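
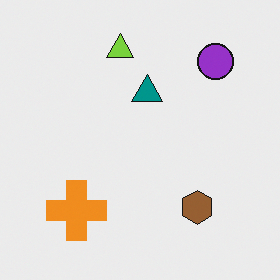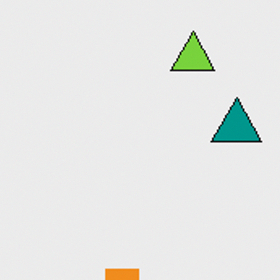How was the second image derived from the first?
This is the original image cropped tightly and scaled back up.

The visible shapes are larger and the field of view is narrower; shapes near the original edges may be partly or wholly outside the frame — a crop-and-rescale.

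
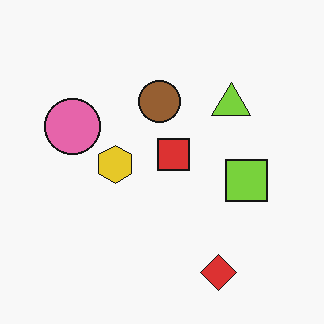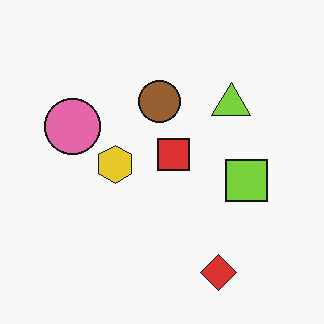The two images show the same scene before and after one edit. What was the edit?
The transformation is: given moderate JPEG compression.

Blocky 8×8 compression artifacts appear around shape edges and the flat background shows ringing — characteristic JPEG degradation.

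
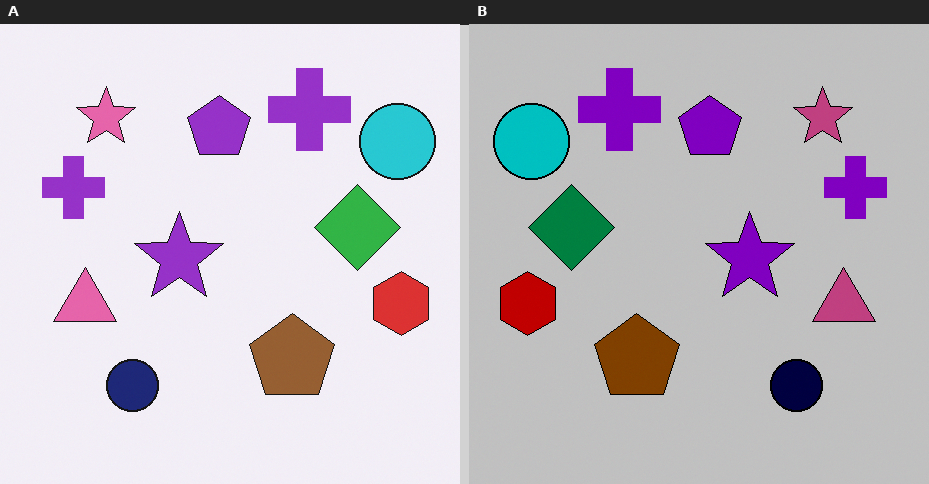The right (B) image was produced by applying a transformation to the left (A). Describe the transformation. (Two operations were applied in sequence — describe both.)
This is the original image heavily posterized to just a handful of flat colors, then flipped horizontally (left ↔ right).

Each flat color has snapped to a coarser quantized level — most visibly, the near-white background has dropped to a flat grey. The red hexagon is in the right of the left (A) image and the left of the right (B) — shapes on opposite sides of the vertical midline have swapped in a mirror flip.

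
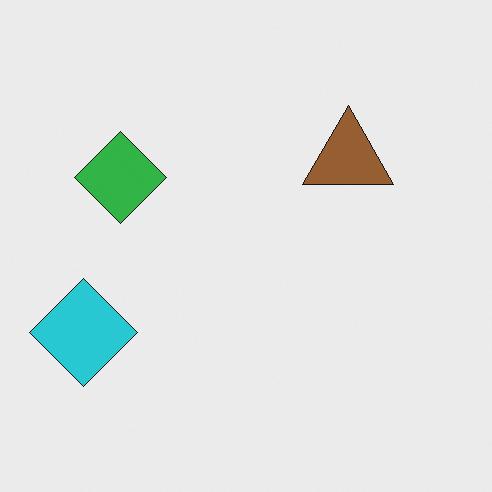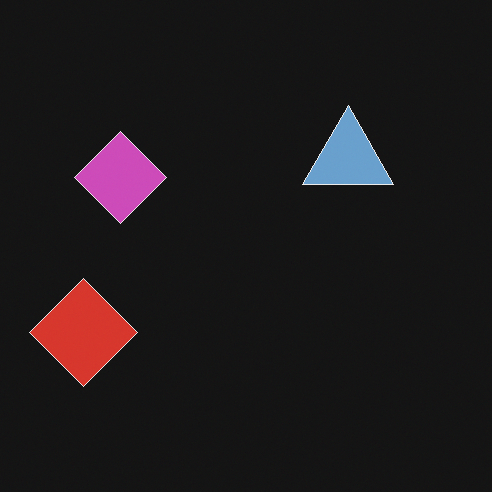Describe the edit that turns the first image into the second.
Color-inverted (negative).

The light background has become dark and every shape's color is its complement — a photographic negative.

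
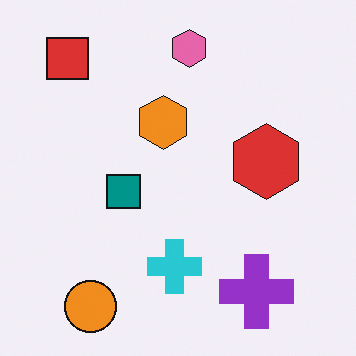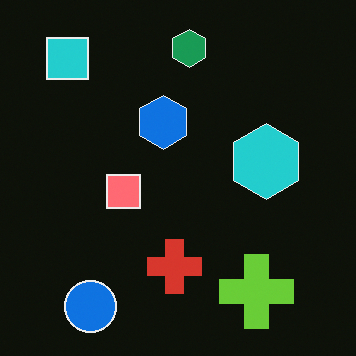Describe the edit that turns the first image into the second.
The transformation is: color-inverted (negative).

The light background has become dark and every shape's color is its complement — a photographic negative.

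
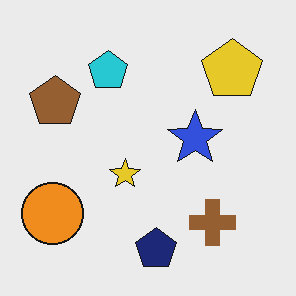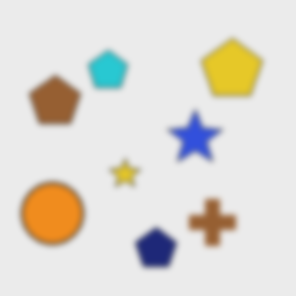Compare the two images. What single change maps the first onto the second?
The image was moderately blurred.

Shape edges and outlines are uniformly softened across the whole image.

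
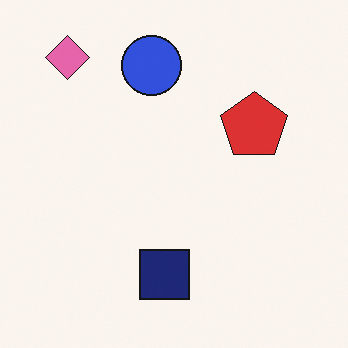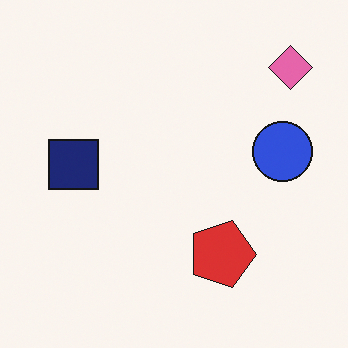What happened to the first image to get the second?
This is the original image rotated 90° clockwise.

The pink diamond sits in the top-left of the first image and the top-right of the second — consistent with a whole-image 90° clockwise rotation.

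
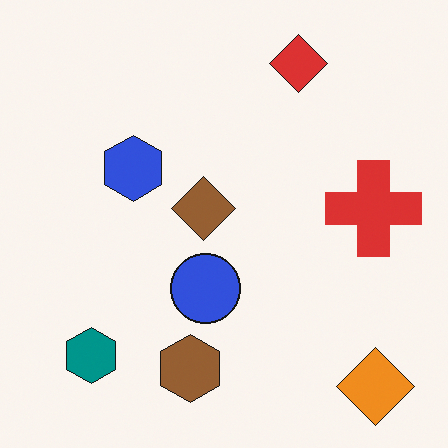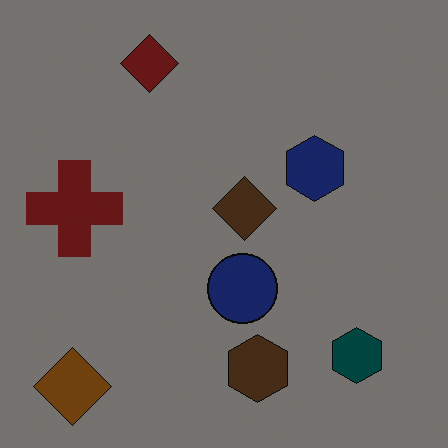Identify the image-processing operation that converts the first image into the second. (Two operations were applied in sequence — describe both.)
It was substantially darkened, then flipped horizontally (left ↔ right).

Every pixel — background and shapes alike — is uniformly darkened. The orange diamond is in the bottom-right of the first image and the bottom-left of the second — shapes on opposite sides of the vertical midline have swapped in a mirror flip.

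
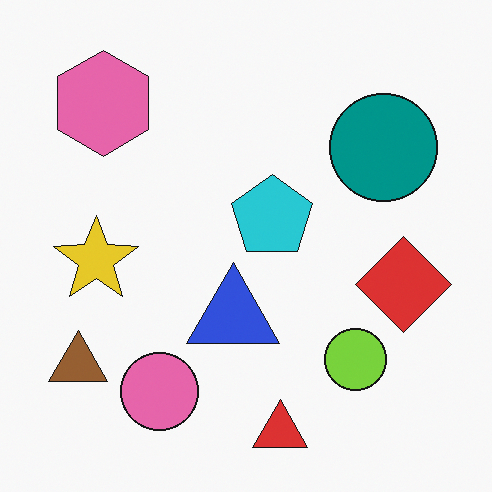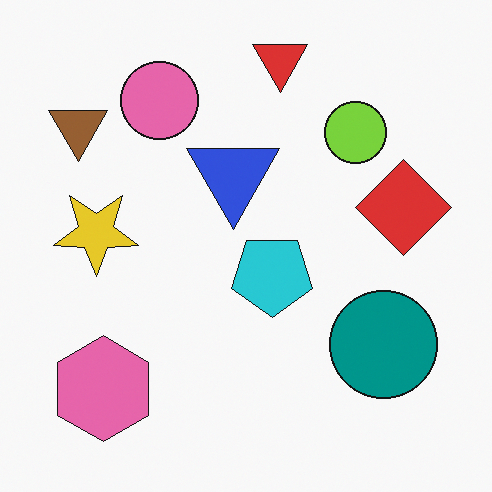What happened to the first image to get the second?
This is the original image flipped vertically (top ↔ bottom).

The red triangle is in the bottom of the first image and the top of the second — shapes on opposite sides of the horizontal midline have swapped in a mirror flip.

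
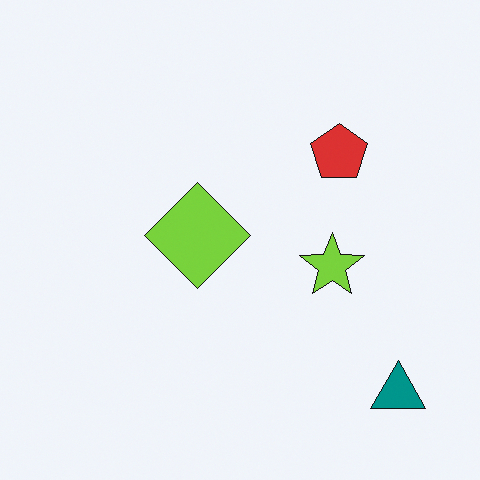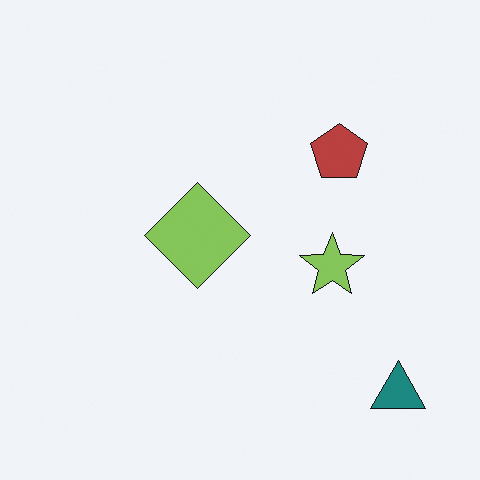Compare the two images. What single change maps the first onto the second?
The transformation is: slightly desaturated.

All colors are more muted and greyish — a global saturation change.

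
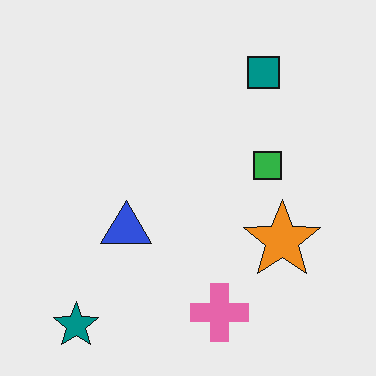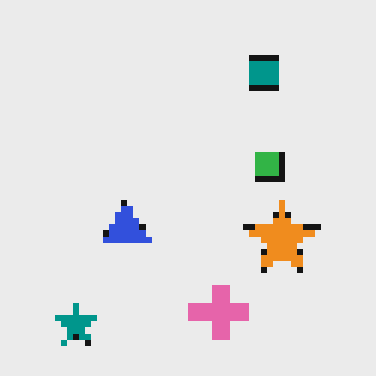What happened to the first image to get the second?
The image was pixelated into visible square blocks.

Shapes are reduced to large square blocks; fine edges and outlines are lost — a downscale-then-upscale (mosaic) effect.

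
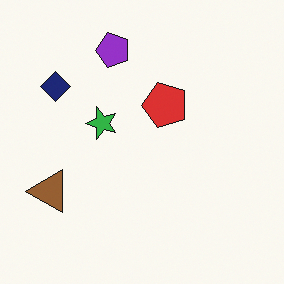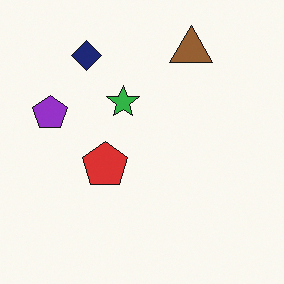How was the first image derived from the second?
The transformation is: transposed (reflected across the top-left ↔ bottom-right diagonal).

Shapes have swapped their row and column positions — what was in the top-right is now in the bottom-left — a diagonal reflection.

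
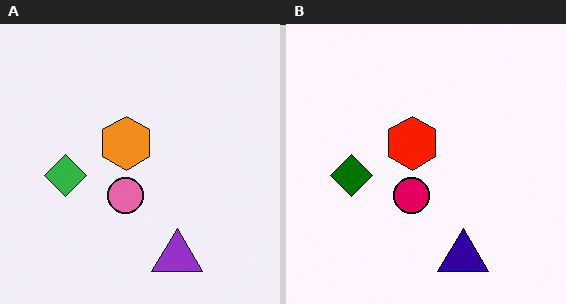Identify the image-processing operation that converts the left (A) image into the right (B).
The image was given much higher contrast.

Tones are pushed away from mid-grey across the whole image — a global contrast change.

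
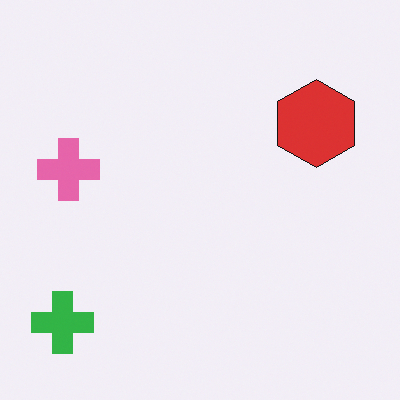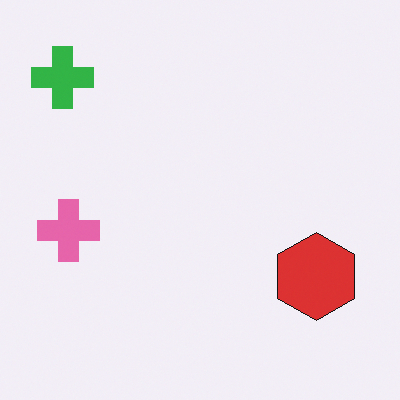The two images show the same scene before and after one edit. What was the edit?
Flipped vertically (top ↔ bottom).

The green cross is in the bottom-left of the first image and the top-left of the second — shapes on opposite sides of the horizontal midline have swapped in a mirror flip.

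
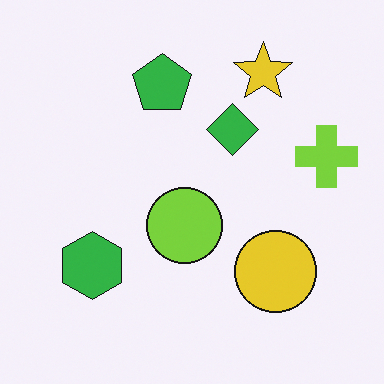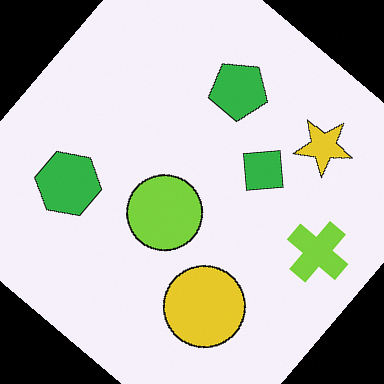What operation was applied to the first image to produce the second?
Rotated clockwise by a large amount — several tens of degrees.

Every shape is tilted by the same angle and the image corners show triangular fill wedges — a whole-image rotation by a non-right angle.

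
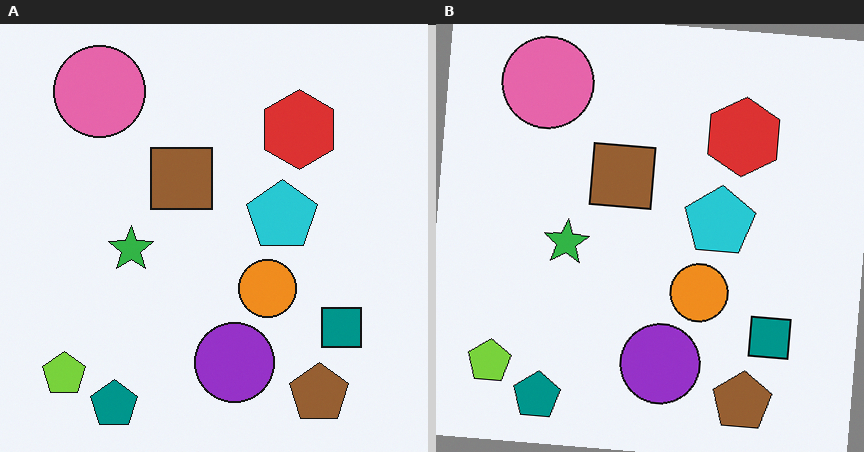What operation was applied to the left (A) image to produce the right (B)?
This is the original image rotated clockwise by a small amount.

Every shape is tilted by the same angle and the image corners show triangular fill wedges — a whole-image rotation by a non-right angle.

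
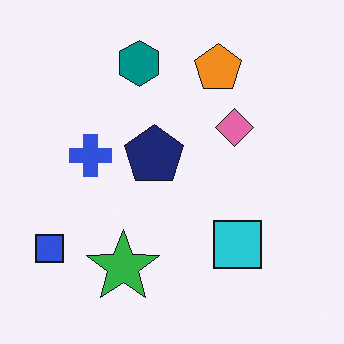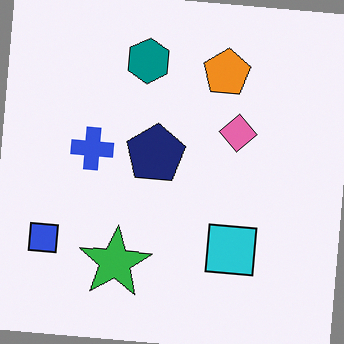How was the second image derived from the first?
The transformation is: rotated clockwise by a small amount.

Every shape is tilted by the same angle and the image corners show triangular fill wedges — a whole-image rotation by a non-right angle.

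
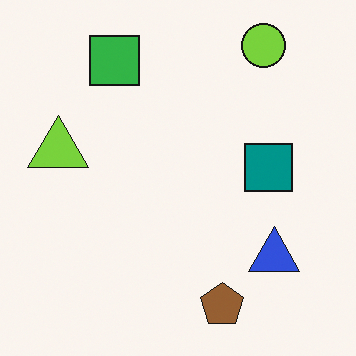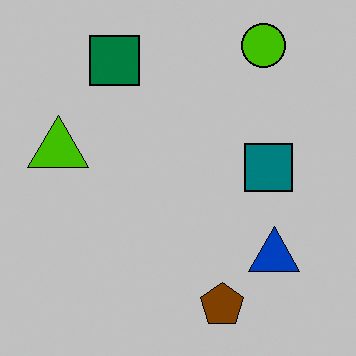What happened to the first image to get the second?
The second image is the first aggressively posterized.

Each flat color has snapped to a coarser quantized level — most visibly, the near-white background has dropped to a flat grey.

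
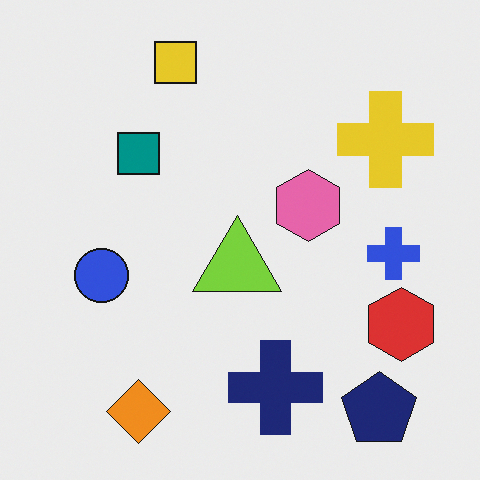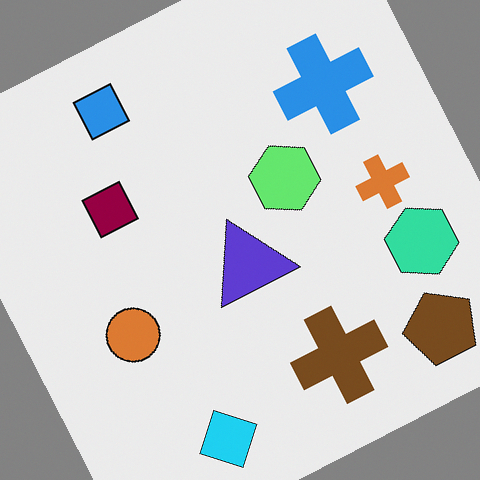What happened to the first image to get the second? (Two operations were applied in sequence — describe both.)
This is the original image hue-shifted through roughly half the color wheel, then rotated counter-clockwise by a clearly visible amount.

Every shape's color has rotated by the same amount around the hue wheel — a uniform hue shift. Every shape is tilted by the same angle and the image corners show triangular fill wedges — a whole-image rotation by a non-right angle.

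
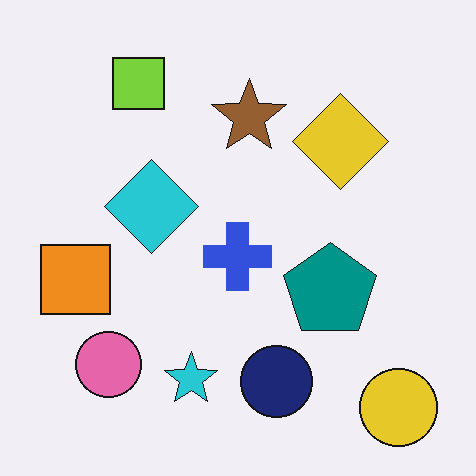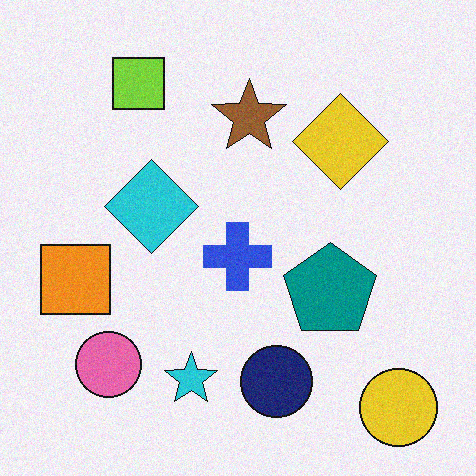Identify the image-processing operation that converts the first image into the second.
It was degraded with light additive noise.

Random speckle covers the whole image, including the flat background.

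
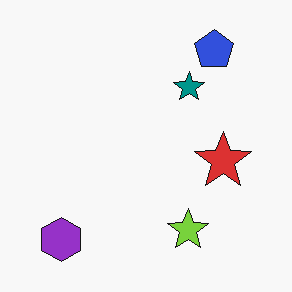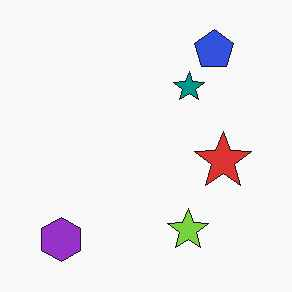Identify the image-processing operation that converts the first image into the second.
Given moderate JPEG compression.

Blocky 8×8 compression artifacts appear around shape edges and the flat background shows ringing — characteristic JPEG degradation.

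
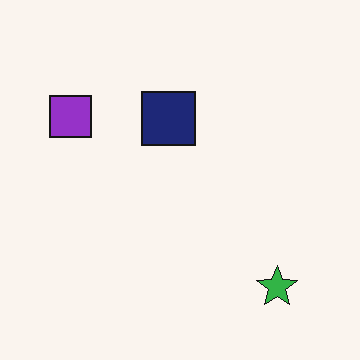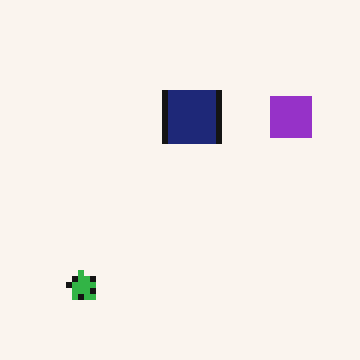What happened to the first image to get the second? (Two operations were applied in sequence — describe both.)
The transformation is: moderately pixelated, then flipped horizontally (left ↔ right).

Shapes are reduced to large square blocks; fine edges and outlines are lost — a downscale-then-upscale (mosaic) effect. The purple square is in the top-left of the first image and the top-right of the second — shapes on opposite sides of the vertical midline have swapped in a mirror flip.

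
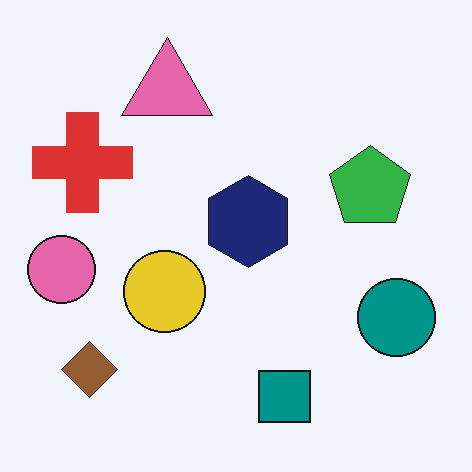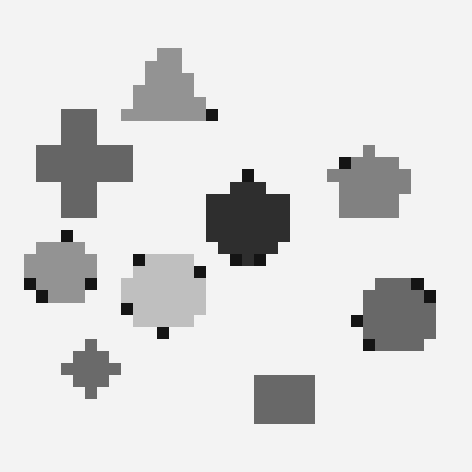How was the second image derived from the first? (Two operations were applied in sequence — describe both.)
It was converted to grayscale, then heavily pixelated into large blocks.

All color is removed — every shape is now a shade of grey. Shapes are reduced to large square blocks; fine edges and outlines are lost — a downscale-then-upscale (mosaic) effect.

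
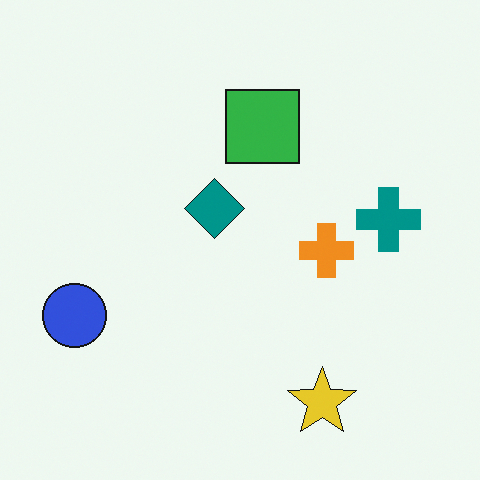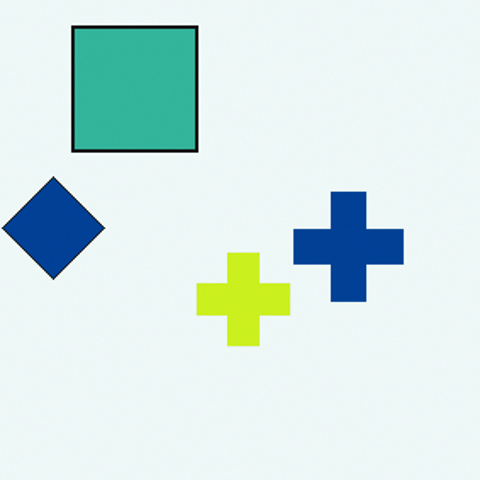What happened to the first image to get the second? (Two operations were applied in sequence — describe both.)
The image was cropped tightly and scaled back up, then hue-shifted slightly.

The visible shapes are larger and the field of view is narrower; shapes near the original edges may be partly or wholly outside the frame — a crop-and-rescale. Every shape's color has rotated by the same amount around the hue wheel — a uniform hue shift.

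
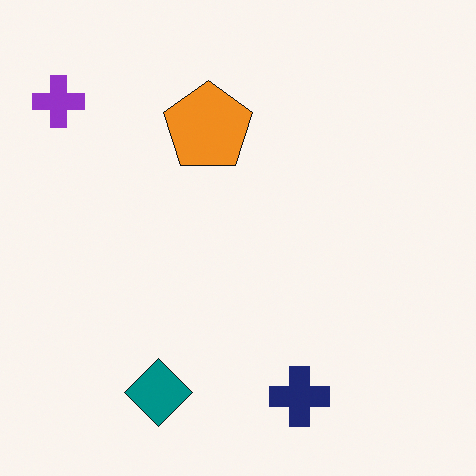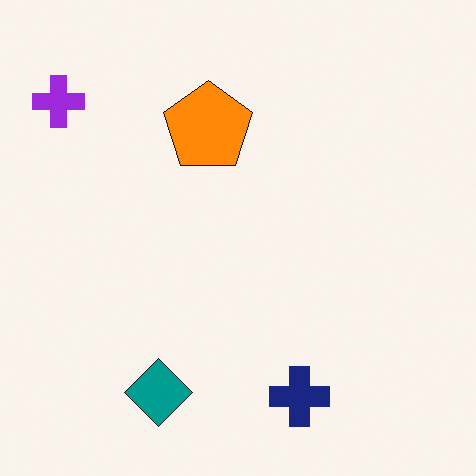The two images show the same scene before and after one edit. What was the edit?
The second image is the first slightly oversaturated.

All colors are more vivid — a global saturation change.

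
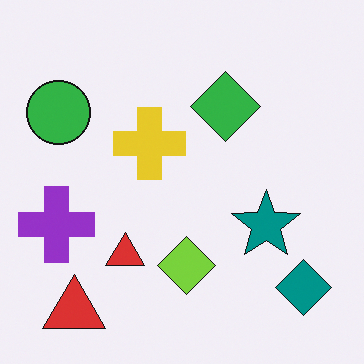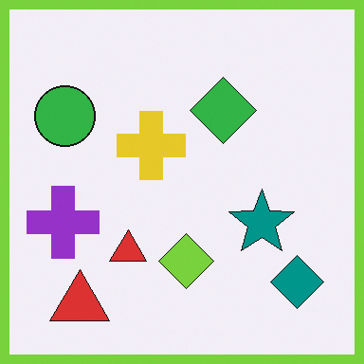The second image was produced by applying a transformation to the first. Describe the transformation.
The transformation is: framed with a lime border.

A solid lime frame runs around the edge of the second image, with the content slightly shrunk inside it.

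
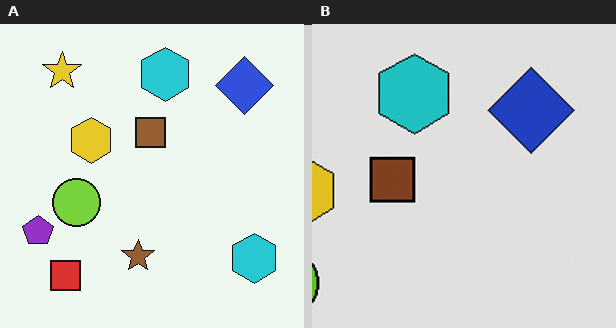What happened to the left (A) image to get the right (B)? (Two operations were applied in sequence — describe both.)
Moderately posterized, then cropped to a modestly smaller region and rescaled.

Each flat color has snapped to a coarser quantized level — most visibly, the near-white background has dropped to a flat grey. The visible shapes are larger and the field of view is narrower; shapes near the original edges may be partly or wholly outside the frame — a crop-and-rescale.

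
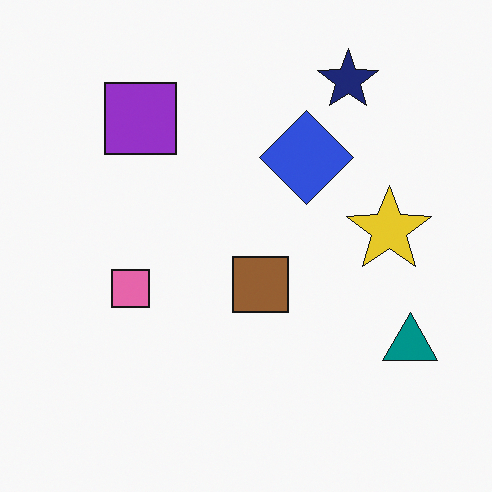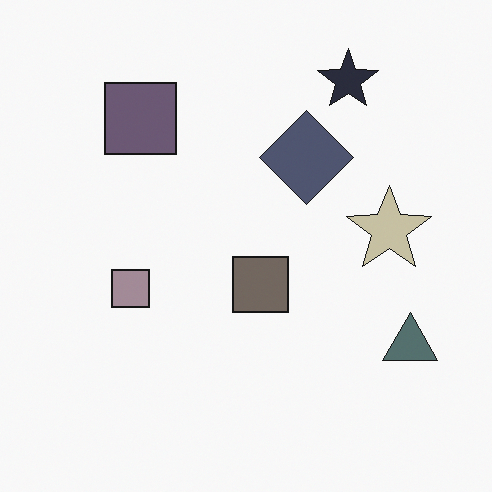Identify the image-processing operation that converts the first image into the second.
This is the original image made much more muted (saturation change).

All colors are more muted and greyish — a global saturation change.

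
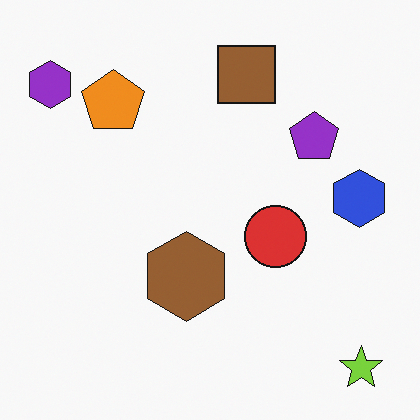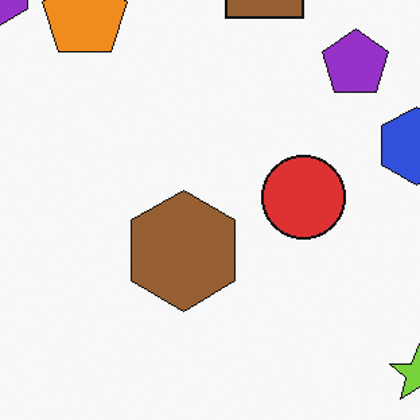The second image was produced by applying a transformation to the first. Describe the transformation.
The transformation is: cropped slightly and scaled back up.

The visible shapes are larger and the field of view is narrower; shapes near the original edges may be partly or wholly outside the frame — a crop-and-rescale.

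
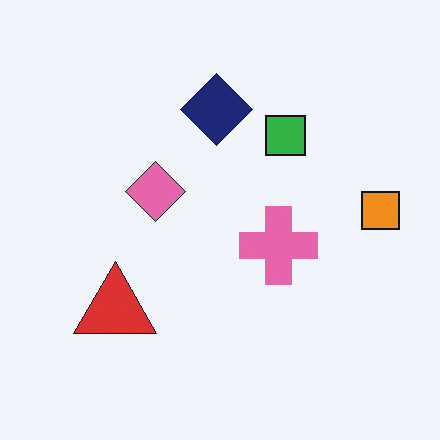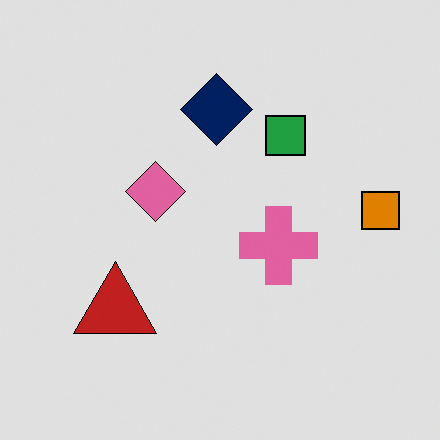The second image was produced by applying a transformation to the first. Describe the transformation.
The transformation is: moderately posterized.

Each flat color has snapped to a coarser quantized level — most visibly, the near-white background has dropped to a flat grey.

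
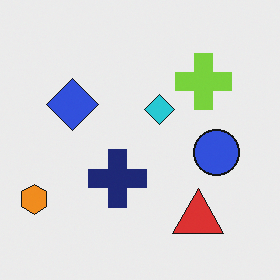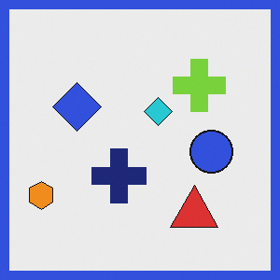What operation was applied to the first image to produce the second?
The image was framed with a blue border.

A solid blue frame runs around the edge of the second image, with the content slightly shrunk inside it.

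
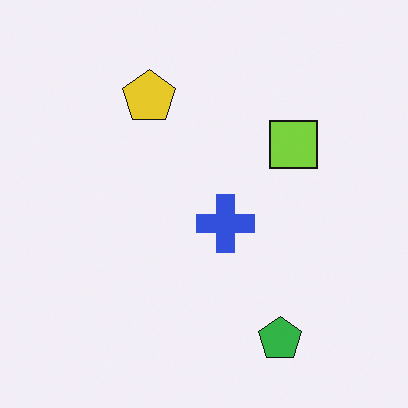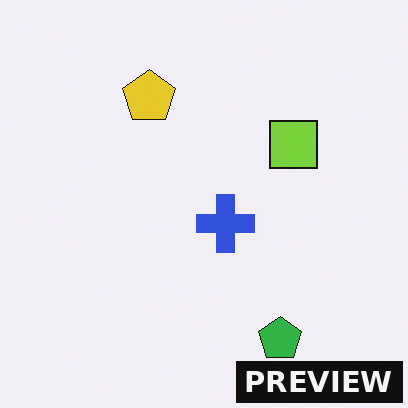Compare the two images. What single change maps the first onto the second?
The transformation is: watermarked with the text "PREVIEW" in the lower-right corner.

A dark label reading "PREVIEW" appears in the lower-right corner.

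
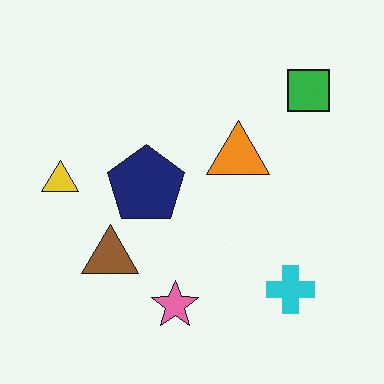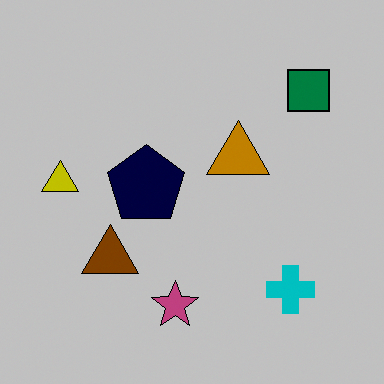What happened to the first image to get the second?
Heavily posterized to just a handful of flat colors.

Each flat color has snapped to a coarser quantized level — most visibly, the near-white background has dropped to a flat grey.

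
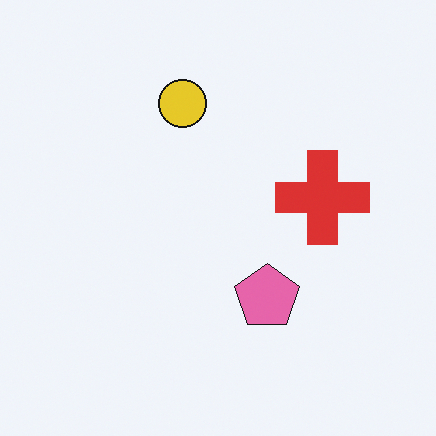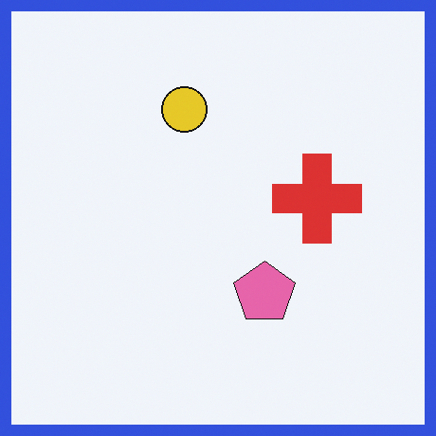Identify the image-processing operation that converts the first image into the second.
It was framed with a blue border.

A solid blue frame runs around the edge of the second image, with the content slightly shrunk inside it.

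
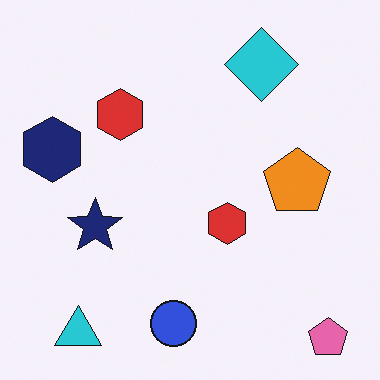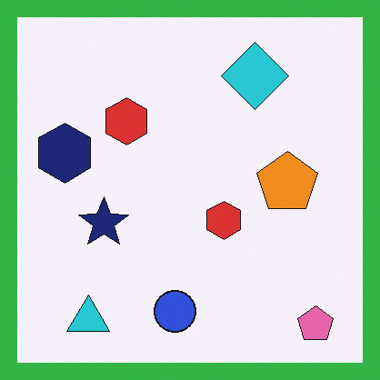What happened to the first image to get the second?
The image was framed with a green border.

A solid green frame runs around the edge of the second image, with the content slightly shrunk inside it.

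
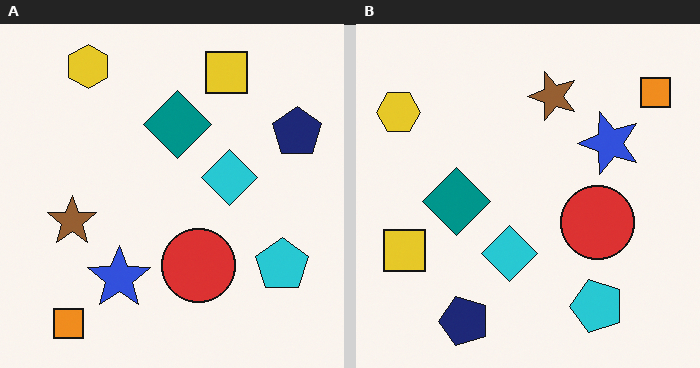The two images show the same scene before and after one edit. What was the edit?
The transformation is: transposed (reflected across the top-left ↔ bottom-right diagonal).

Shapes have swapped their row and column positions — what was in the top-right is now in the bottom-left — a diagonal reflection.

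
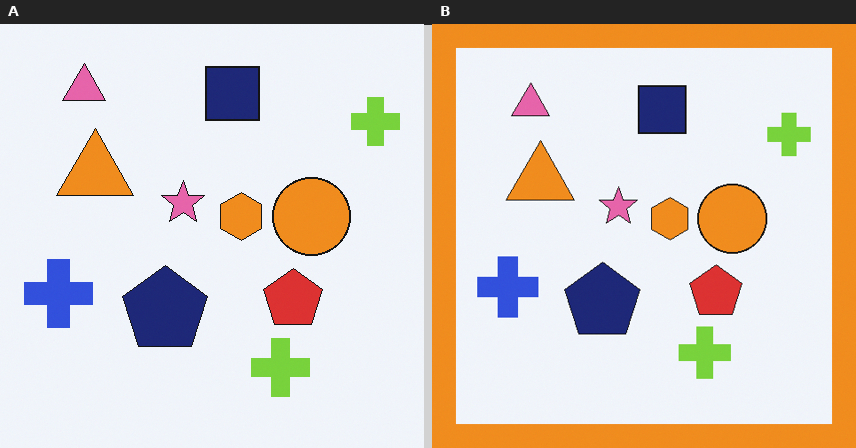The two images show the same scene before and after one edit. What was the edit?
The transformation is: framed with a orange border.

A solid orange frame runs around the edge of the right (B) image, with the content slightly shrunk inside it.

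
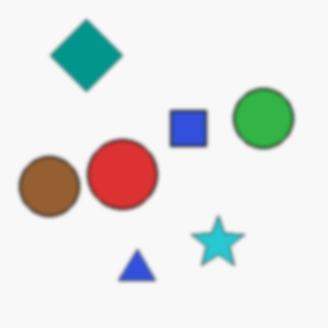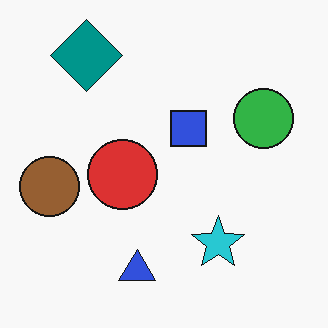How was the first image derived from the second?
The image was slightly softened.

Shape edges and outlines are uniformly softened across the whole image.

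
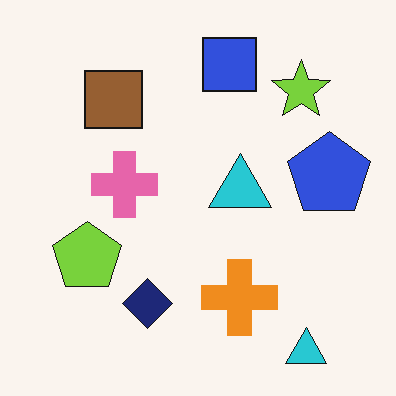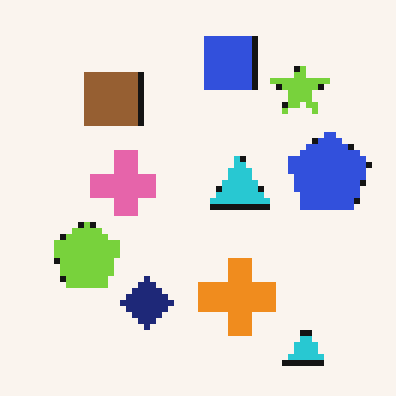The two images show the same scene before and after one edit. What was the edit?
Moderately pixelated.

Shapes are reduced to large square blocks; fine edges and outlines are lost — a downscale-then-upscale (mosaic) effect.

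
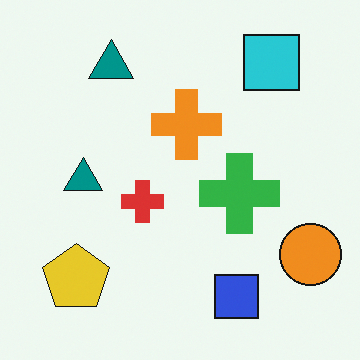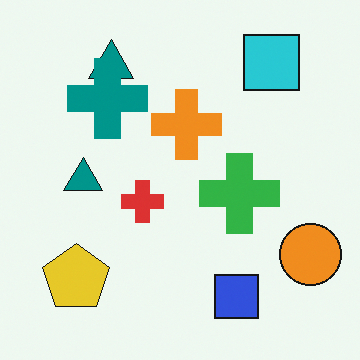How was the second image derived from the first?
This is the original image overlaid with an additional teal cross.

A teal cross appears in the second image that is absent from the first.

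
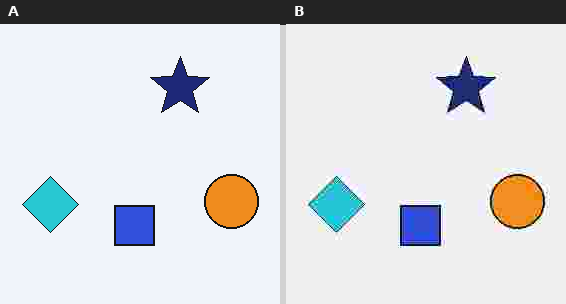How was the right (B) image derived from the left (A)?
It was degraded with heavy JPEG compression.

Blocky 8×8 compression artifacts appear around shape edges and the flat background shows ringing — characteristic JPEG degradation.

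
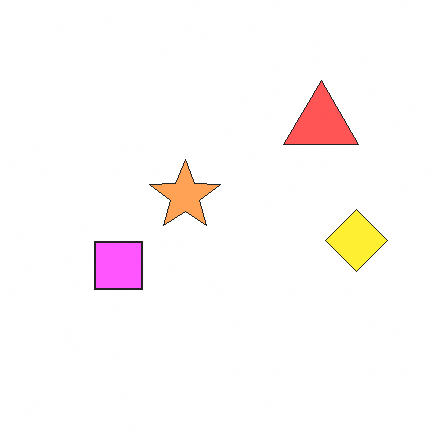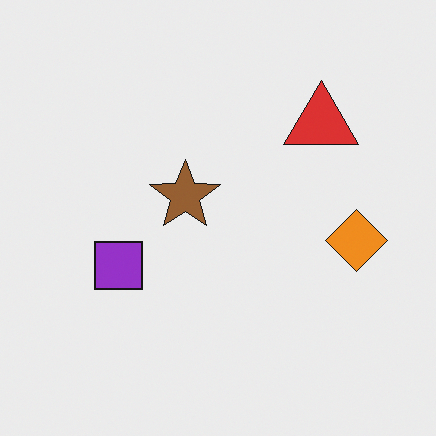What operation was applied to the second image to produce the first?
Brightened a lot.

Every pixel — background and shapes alike — is uniformly brightened.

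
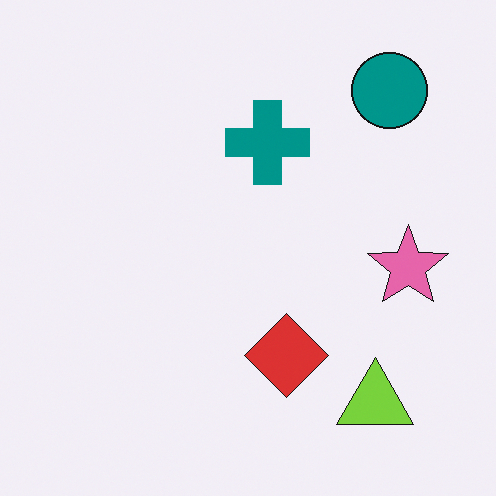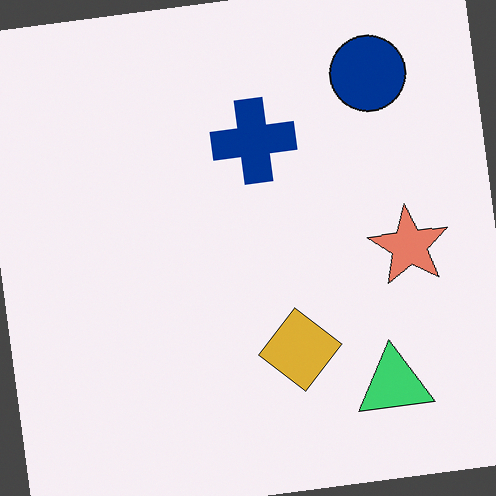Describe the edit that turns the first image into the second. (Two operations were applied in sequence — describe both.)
The second image is the first hue-shifted by a small amount, then rotated counter-clockwise by a small amount.

Every shape's color has rotated by the same amount around the hue wheel — a uniform hue shift. Every shape is tilted by the same angle and the image corners show triangular fill wedges — a whole-image rotation by a non-right angle.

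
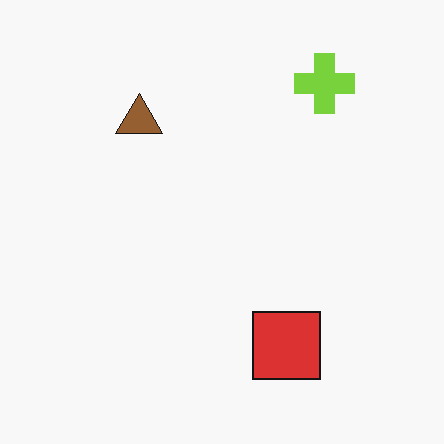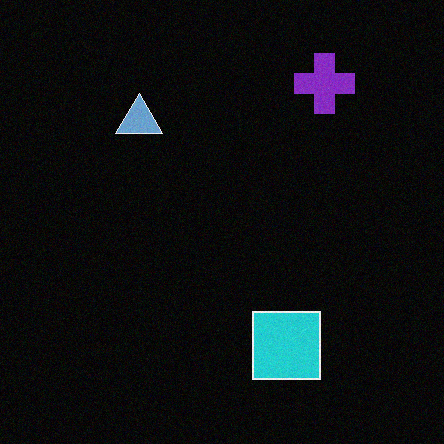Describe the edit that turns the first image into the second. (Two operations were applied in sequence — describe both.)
It was color-inverted (negative), then degraded with subtle gaussian noise.

The light background has become dark and every shape's color is its complement — a photographic negative. Random speckle covers the whole image, including the flat background.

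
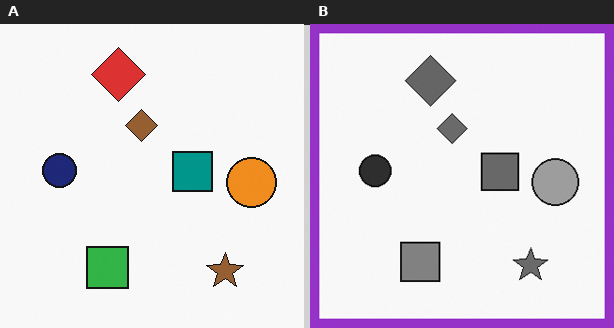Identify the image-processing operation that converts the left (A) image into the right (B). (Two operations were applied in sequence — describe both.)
The right (B) image is the left (A) converted to grayscale, then framed with a purple border.

All color is removed — every shape is now a shade of grey. A solid purple frame runs around the edge of the right (B) image, with the content slightly shrunk inside it.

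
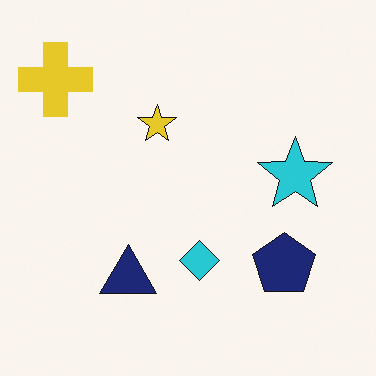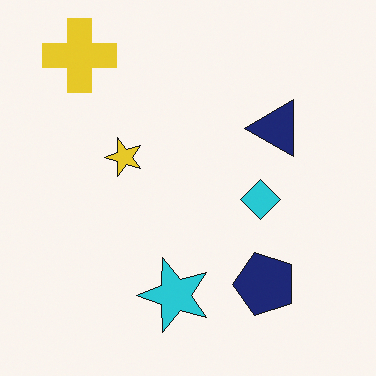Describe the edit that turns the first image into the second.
The image was transposed (reflected across the top-left ↔ bottom-right diagonal).

Shapes have swapped their row and column positions — what was in the top-right is now in the bottom-left — a diagonal reflection.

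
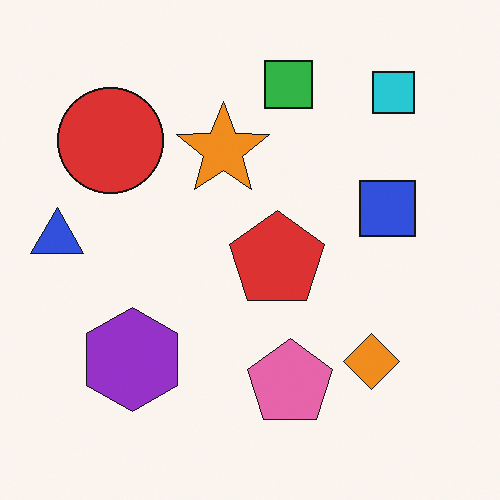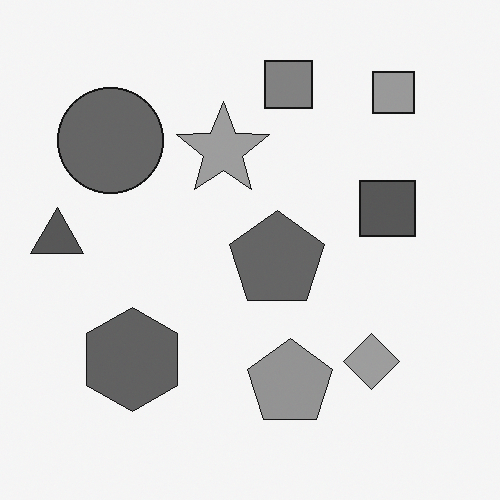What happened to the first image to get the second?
Converted to grayscale.

All color is removed — every shape is now a shade of grey.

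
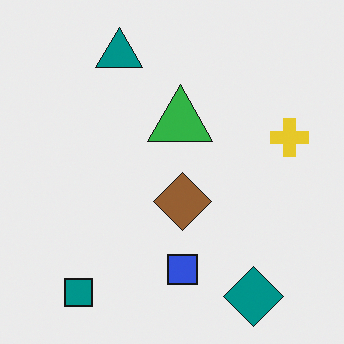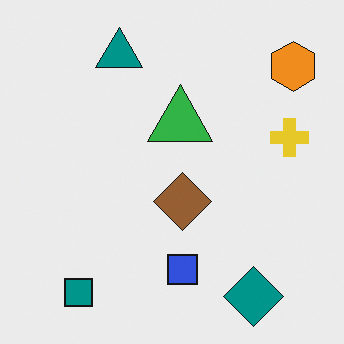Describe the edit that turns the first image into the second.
The second image is the first overlaid with an additional orange hexagon.

An orange hexagon appears in the second image that is absent from the first.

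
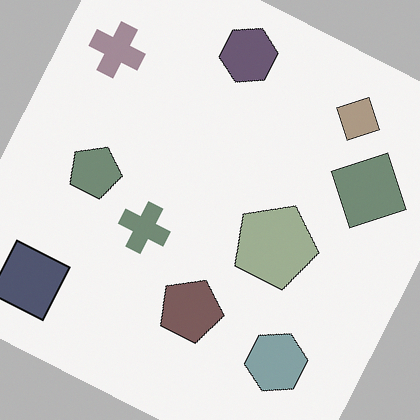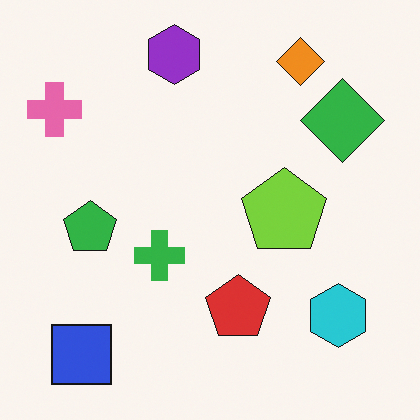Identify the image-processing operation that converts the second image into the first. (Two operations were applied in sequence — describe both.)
This is the original image rotated clockwise by a clearly visible amount, then heavily desaturated.

Every shape is tilted by the same angle and the image corners show triangular fill wedges — a whole-image rotation by a non-right angle. All colors are more muted and greyish — a global saturation change.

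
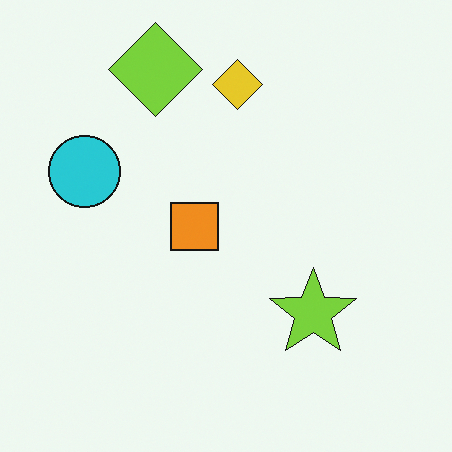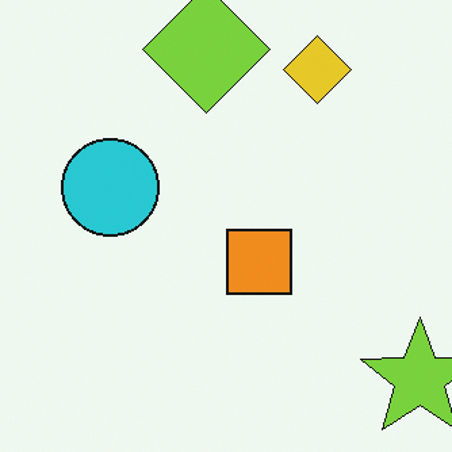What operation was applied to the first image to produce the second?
This is the original image cropped slightly and scaled back up.

The visible shapes are larger and the field of view is narrower; shapes near the original edges may be partly or wholly outside the frame — a crop-and-rescale.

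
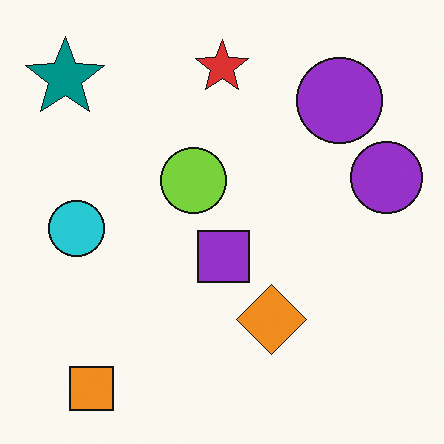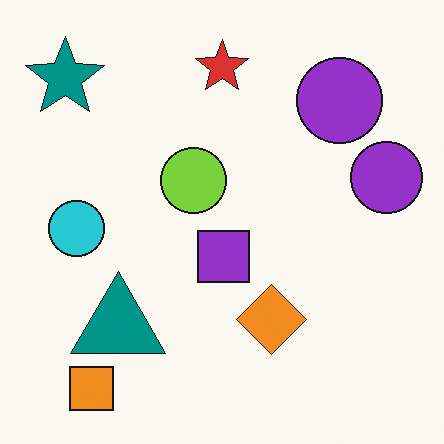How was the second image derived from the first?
The second image is the first overlaid with an additional teal triangle.

A teal triangle appears in the second image that is absent from the first.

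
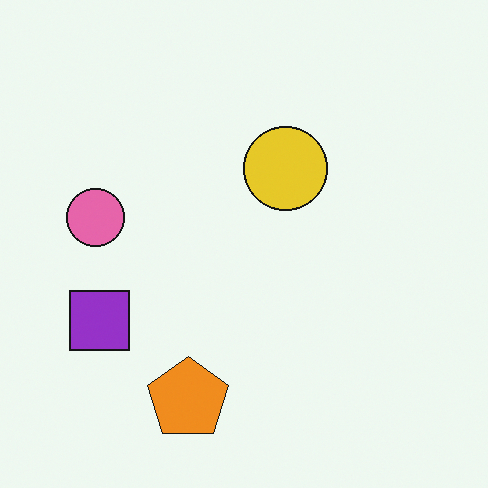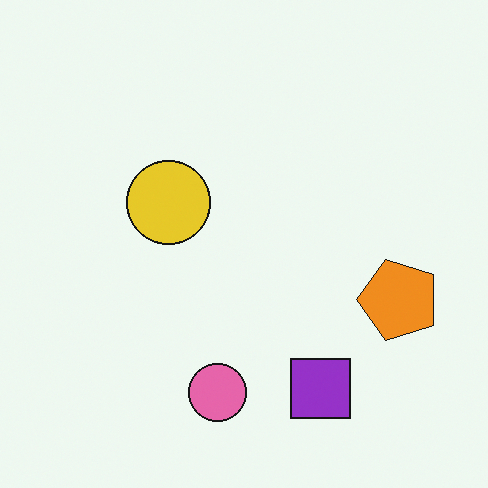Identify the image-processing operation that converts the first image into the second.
The second image is the first rotated 90° counter-clockwise.

The orange pentagon sits in the bottom of the first image and the right of the second — consistent with a whole-image 90° counter-clockwise rotation.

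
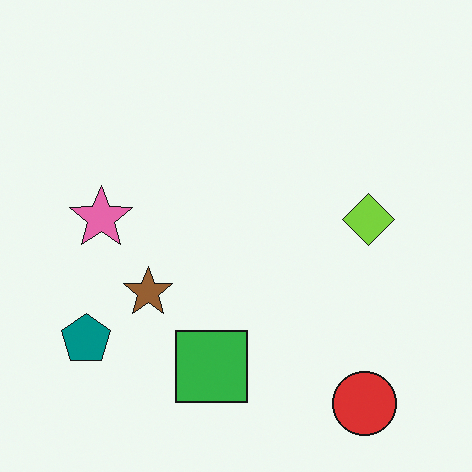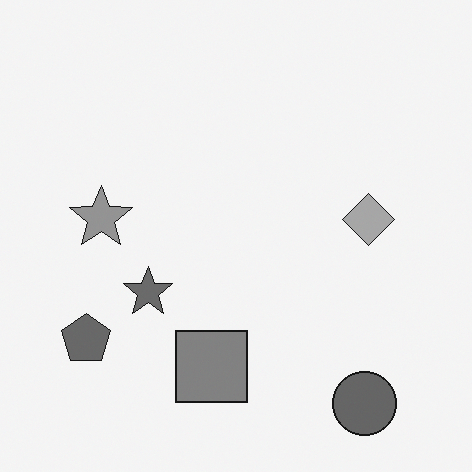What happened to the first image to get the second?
Converted to grayscale.

All color is removed — every shape is now a shade of grey.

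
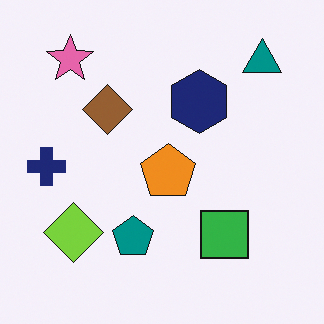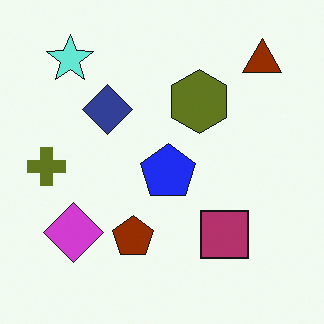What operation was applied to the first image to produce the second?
It was hue-shifted by a large amount.

Every shape's color has rotated by the same amount around the hue wheel — a uniform hue shift.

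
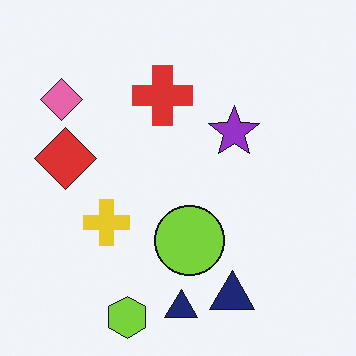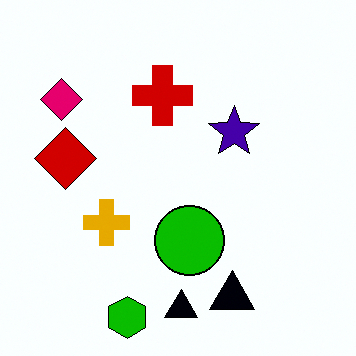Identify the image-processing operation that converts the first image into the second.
The transformation is: boosted in contrast.

Tones are pushed away from mid-grey across the whole image — a global contrast change.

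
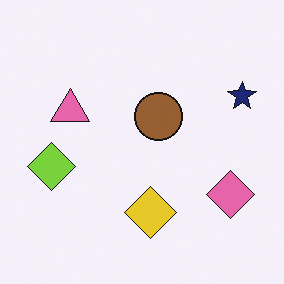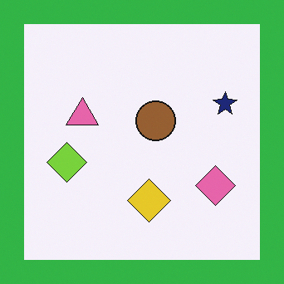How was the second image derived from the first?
The image was framed with a green border.

A solid green frame runs around the edge of the second image, with the content slightly shrunk inside it.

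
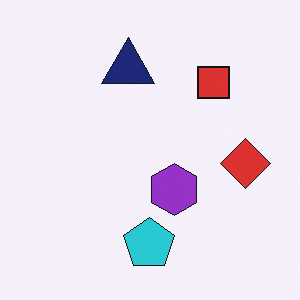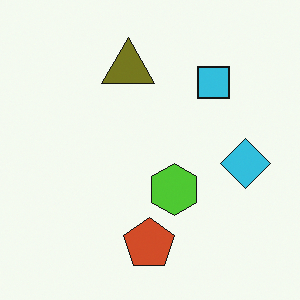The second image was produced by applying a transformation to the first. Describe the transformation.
It was hue-shifted by a large amount.

Every shape's color has rotated by the same amount around the hue wheel — a uniform hue shift.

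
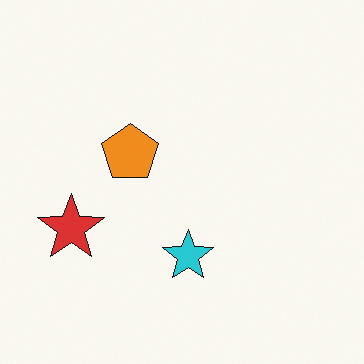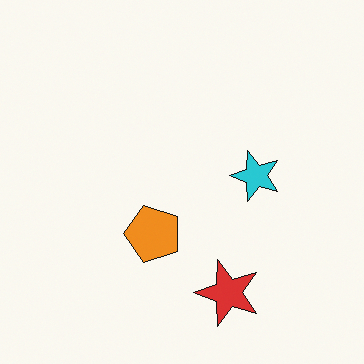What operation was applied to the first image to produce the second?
Rotated 90° counter-clockwise.

The red star sits in the left of the first image and the bottom of the second — consistent with a whole-image 90° counter-clockwise rotation.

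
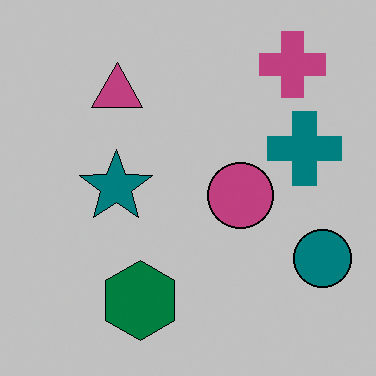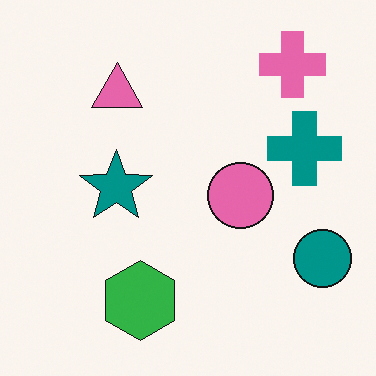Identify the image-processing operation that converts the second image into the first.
It was aggressively posterized.

Each flat color has snapped to a coarser quantized level — most visibly, the near-white background has dropped to a flat grey.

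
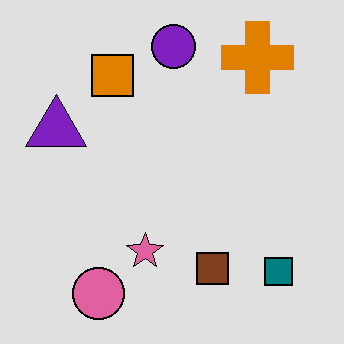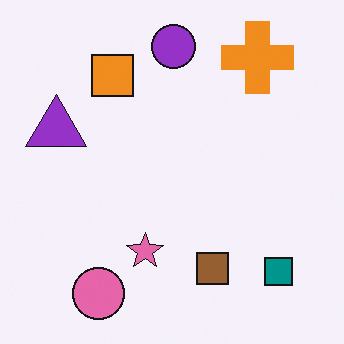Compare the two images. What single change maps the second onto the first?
Posterized to a reduced palette.

Each flat color has snapped to a coarser quantized level — most visibly, the near-white background has dropped to a flat grey.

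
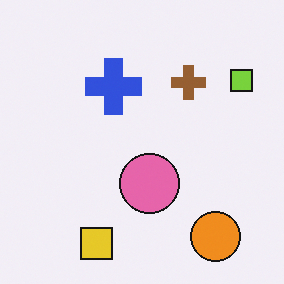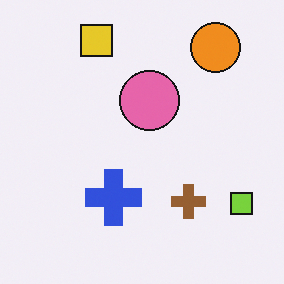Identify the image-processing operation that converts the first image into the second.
The transformation is: flipped vertically (top ↔ bottom).

The yellow square is in the bottom of the first image and the top of the second — shapes on opposite sides of the horizontal midline have swapped in a mirror flip.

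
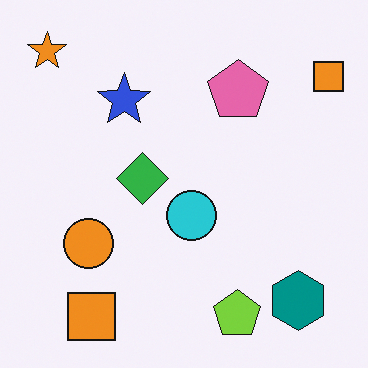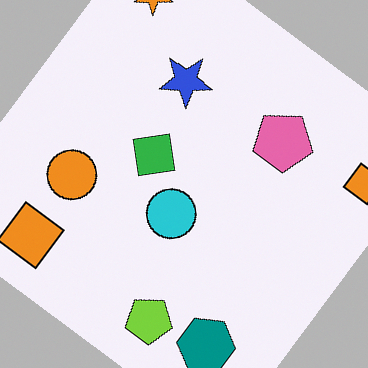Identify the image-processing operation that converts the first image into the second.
The image was rotated clockwise by a large amount — several tens of degrees.

Every shape is tilted by the same angle and the image corners show triangular fill wedges — a whole-image rotation by a non-right angle.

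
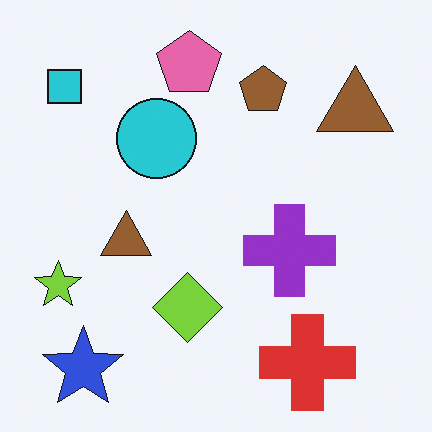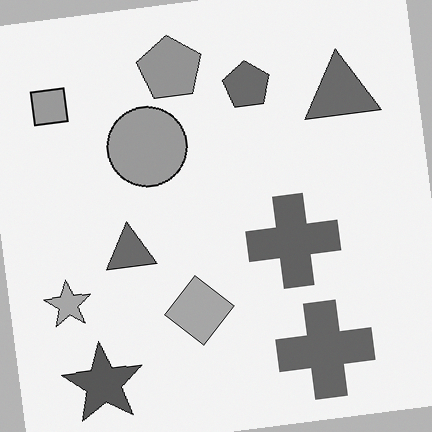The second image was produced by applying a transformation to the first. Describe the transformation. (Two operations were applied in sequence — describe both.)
The image was converted to grayscale, then rotated counter-clockwise by a slight angle.

All color is removed — every shape is now a shade of grey. Every shape is tilted by the same angle and the image corners show triangular fill wedges — a whole-image rotation by a non-right angle.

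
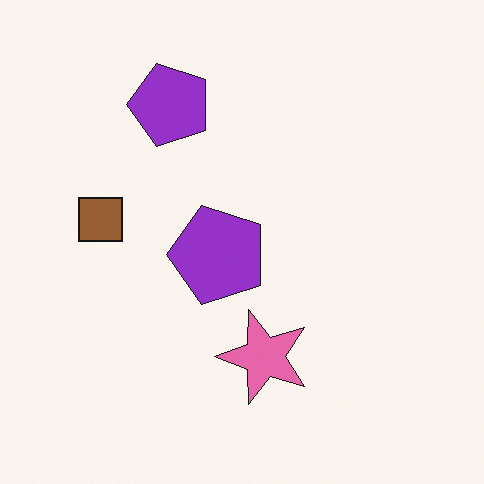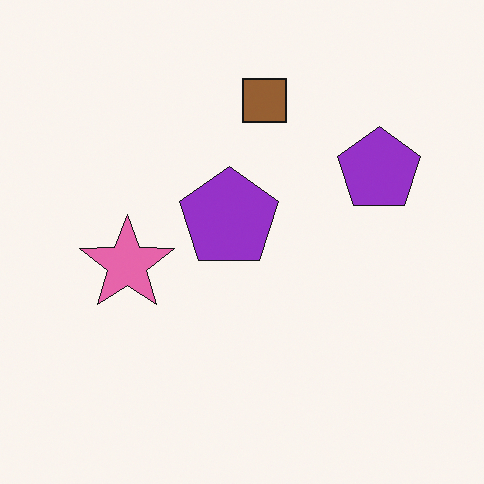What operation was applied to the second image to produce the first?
The first image is the second rotated 90° counter-clockwise.

The brown square sits in the top of the second image and the left of the first — consistent with a whole-image 90° counter-clockwise rotation.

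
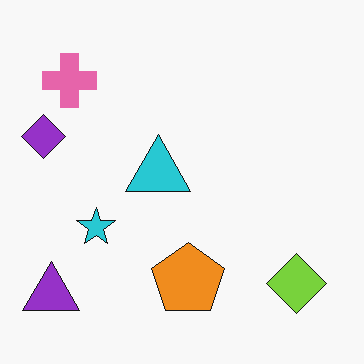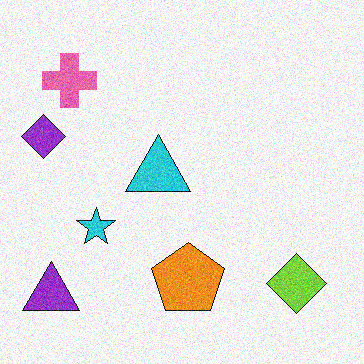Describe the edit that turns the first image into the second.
The transformation is: degraded with moderate additive noise.

Random speckle covers the whole image, including the flat background.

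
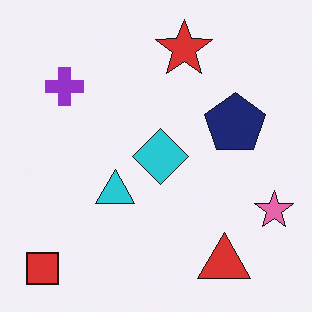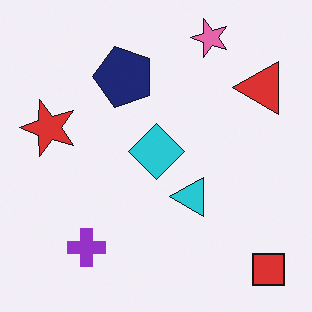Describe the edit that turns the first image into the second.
It was rotated 90° counter-clockwise.

The red square sits in the bottom-left of the first image and the bottom-right of the second — consistent with a whole-image 90° counter-clockwise rotation.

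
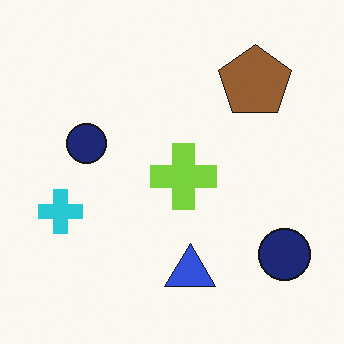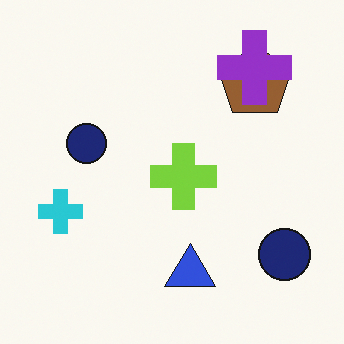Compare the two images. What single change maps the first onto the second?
This is the original image overlaid with an additional purple cross.

A purple cross appears in the second image that is absent from the first.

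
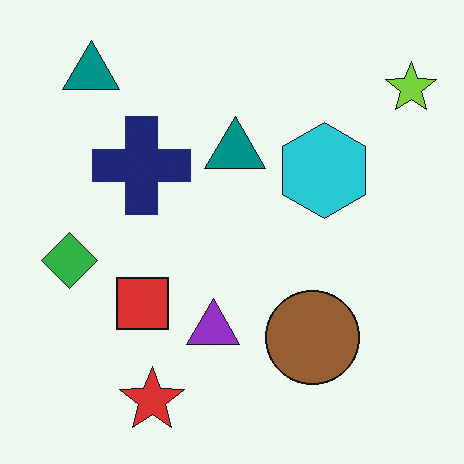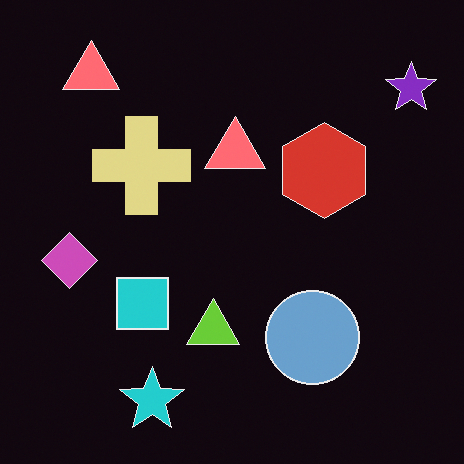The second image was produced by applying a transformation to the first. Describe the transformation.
It was color-inverted (negative).

The light background has become dark and every shape's color is its complement — a photographic negative.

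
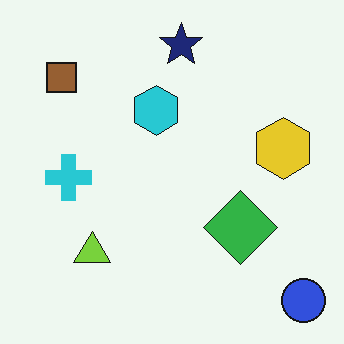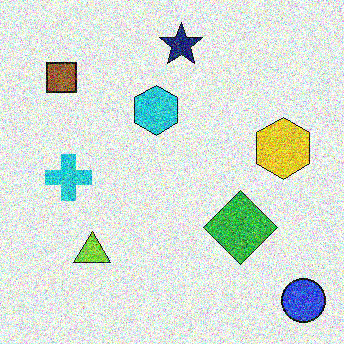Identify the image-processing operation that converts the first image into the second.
Degraded with heavy additive noise.

Random speckle covers the whole image, including the flat background.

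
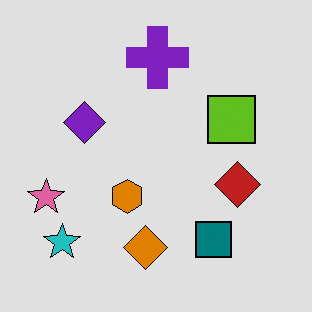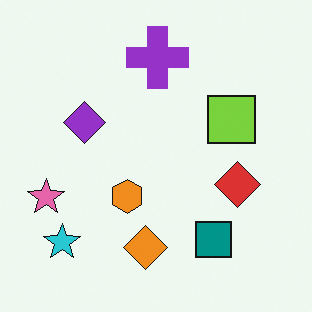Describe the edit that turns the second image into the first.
The first image is the second moderately posterized.

Each flat color has snapped to a coarser quantized level — most visibly, the near-white background has dropped to a flat grey.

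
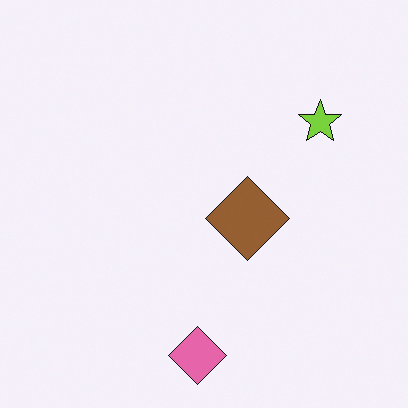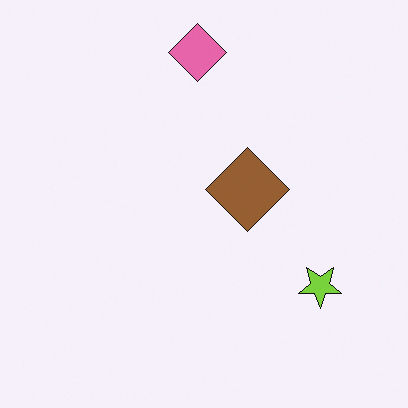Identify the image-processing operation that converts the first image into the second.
It was flipped vertically (top ↔ bottom).

The pink diamond is in the bottom of the first image and the top of the second — shapes on opposite sides of the horizontal midline have swapped in a mirror flip.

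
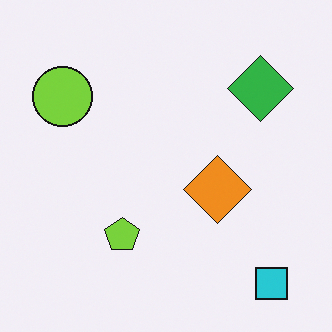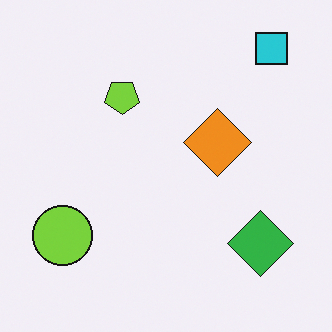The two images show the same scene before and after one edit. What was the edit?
This is the original image flipped vertically (top ↔ bottom).

The cyan square is in the bottom-right of the first image and the top-right of the second — shapes on opposite sides of the horizontal midline have swapped in a mirror flip.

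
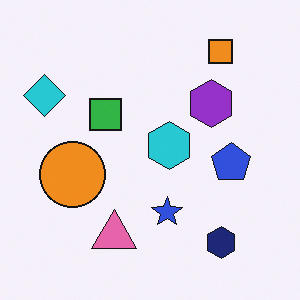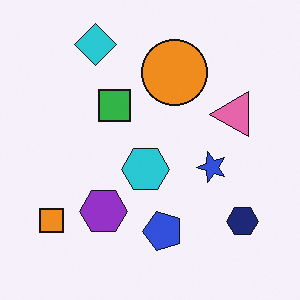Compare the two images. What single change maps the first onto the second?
The second image is the first transposed (reflected across the top-left ↔ bottom-right diagonal).

Shapes have swapped their row and column positions — what was in the top-right is now in the bottom-left — a diagonal reflection.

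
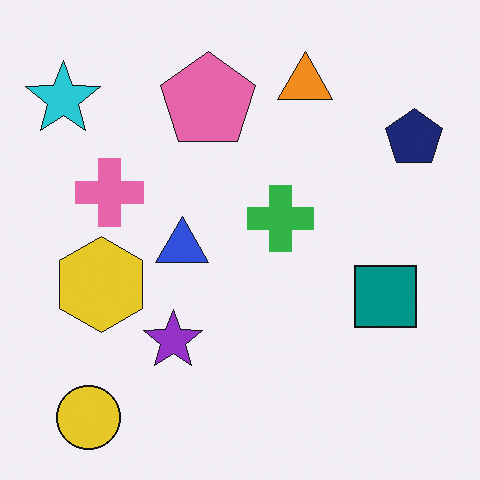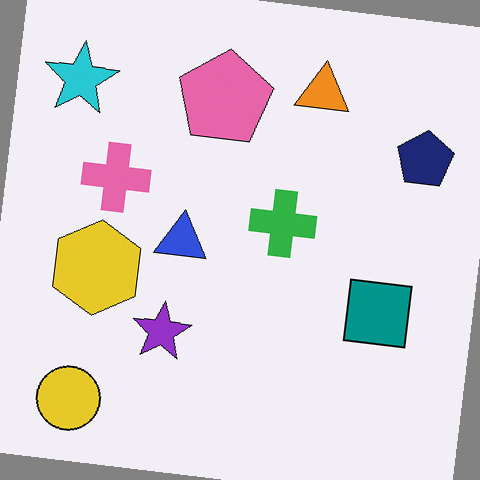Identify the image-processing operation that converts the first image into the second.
It was rotated clockwise by a small amount.

Every shape is tilted by the same angle and the image corners show triangular fill wedges — a whole-image rotation by a non-right angle.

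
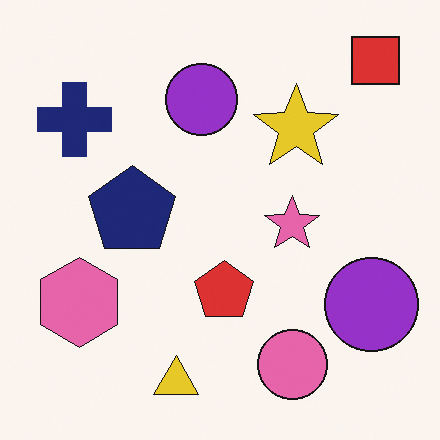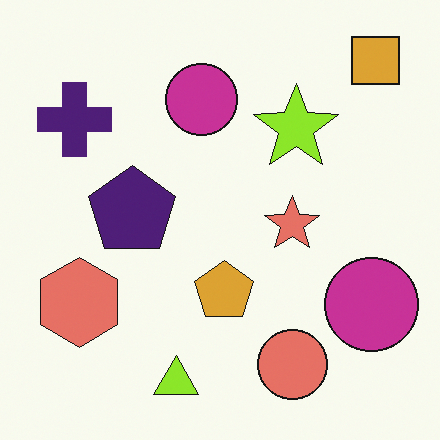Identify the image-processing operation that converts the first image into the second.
It was hue-shifted slightly.

Every shape's color has rotated by the same amount around the hue wheel — a uniform hue shift.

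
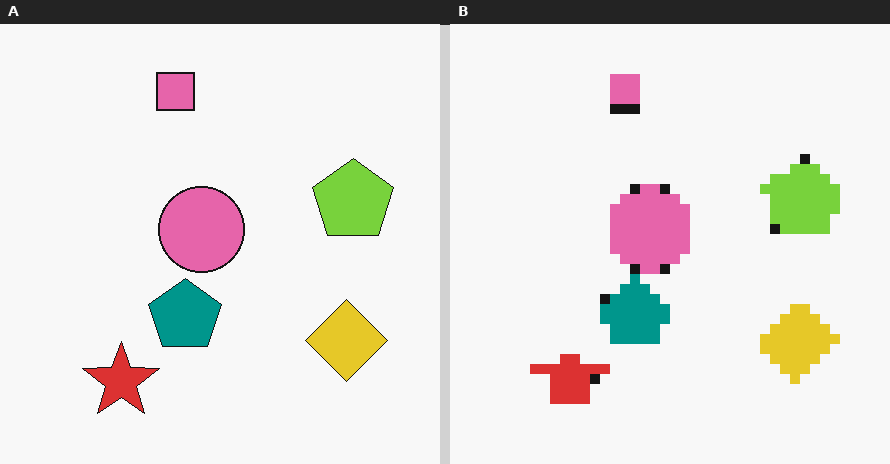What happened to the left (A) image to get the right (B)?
The transformation is: heavily pixelated into large blocks.

Shapes are reduced to large square blocks; fine edges and outlines are lost — a downscale-then-upscale (mosaic) effect.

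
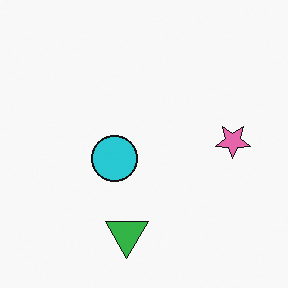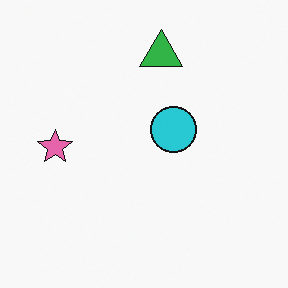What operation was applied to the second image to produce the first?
The image was rotated 180°.

The green triangle sits in the top of the second image and the bottom of the first — consistent with a whole-image 180° rotation.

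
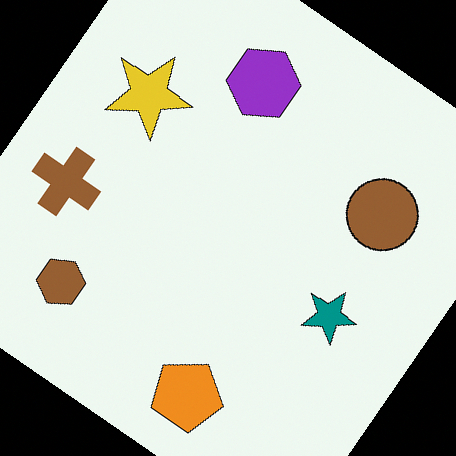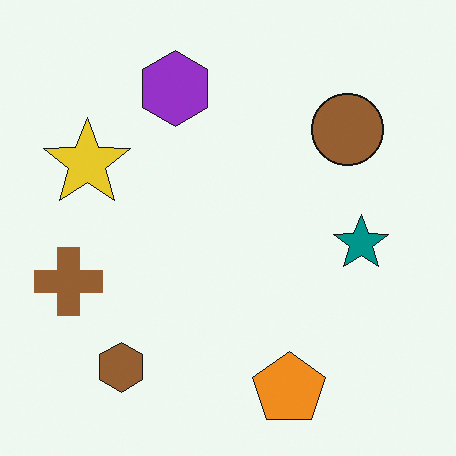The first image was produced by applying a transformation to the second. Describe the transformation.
The first image is the second rotated clockwise by a large amount — several tens of degrees.

Every shape is tilted by the same angle and the image corners show triangular fill wedges — a whole-image rotation by a non-right angle.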